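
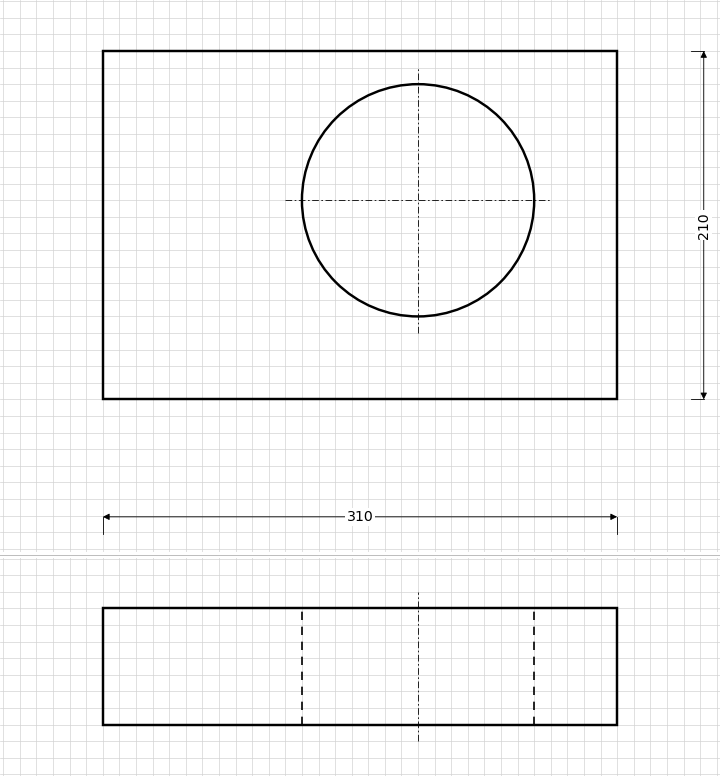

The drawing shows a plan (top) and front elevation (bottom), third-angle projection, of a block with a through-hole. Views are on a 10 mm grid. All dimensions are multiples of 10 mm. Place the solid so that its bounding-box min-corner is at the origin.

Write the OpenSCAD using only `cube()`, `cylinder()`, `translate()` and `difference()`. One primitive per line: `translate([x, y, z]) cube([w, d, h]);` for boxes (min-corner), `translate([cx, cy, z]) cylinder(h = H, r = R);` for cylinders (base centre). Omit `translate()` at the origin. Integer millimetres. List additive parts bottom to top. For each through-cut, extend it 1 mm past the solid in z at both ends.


difference() {
  cube([310, 210, 70]);
  translate([190, 120, -1]) cylinder(h = 72, r = 70);
}


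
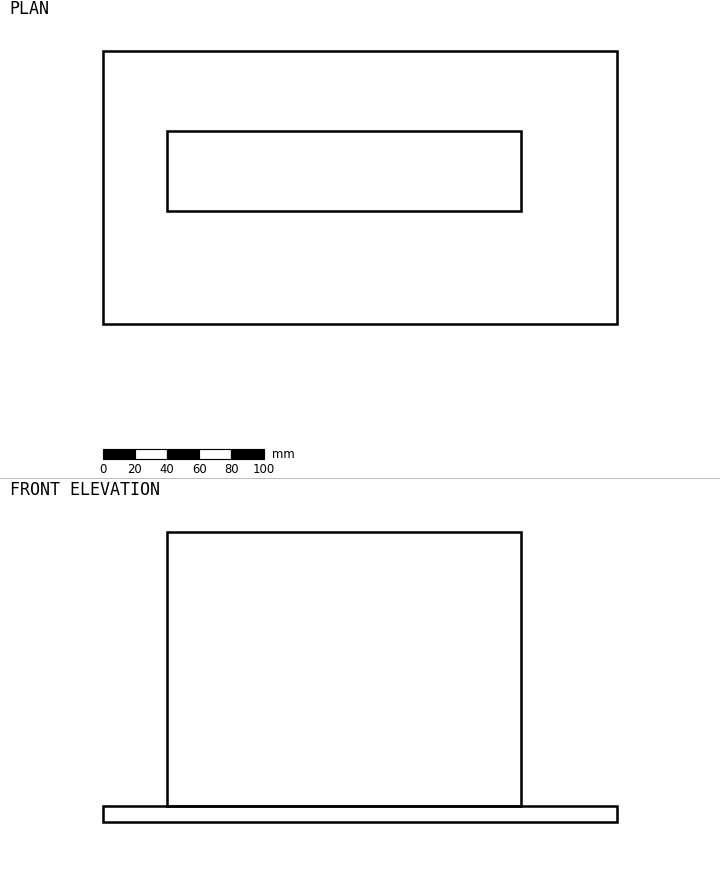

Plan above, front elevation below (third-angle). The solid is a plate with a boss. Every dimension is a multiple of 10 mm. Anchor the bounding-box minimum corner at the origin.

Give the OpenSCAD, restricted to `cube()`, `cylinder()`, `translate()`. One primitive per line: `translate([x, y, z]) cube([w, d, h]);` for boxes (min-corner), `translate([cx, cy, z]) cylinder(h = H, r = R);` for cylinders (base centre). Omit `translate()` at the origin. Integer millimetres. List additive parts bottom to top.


cube([320, 170, 10]);
translate([40, 70, 10]) cube([220, 50, 170]);


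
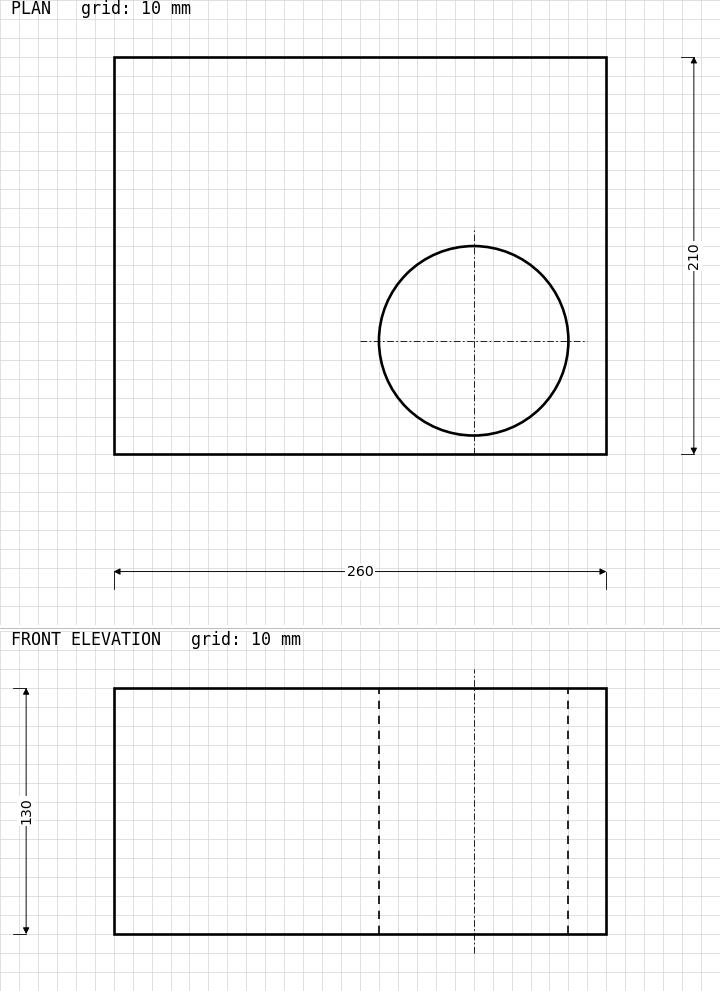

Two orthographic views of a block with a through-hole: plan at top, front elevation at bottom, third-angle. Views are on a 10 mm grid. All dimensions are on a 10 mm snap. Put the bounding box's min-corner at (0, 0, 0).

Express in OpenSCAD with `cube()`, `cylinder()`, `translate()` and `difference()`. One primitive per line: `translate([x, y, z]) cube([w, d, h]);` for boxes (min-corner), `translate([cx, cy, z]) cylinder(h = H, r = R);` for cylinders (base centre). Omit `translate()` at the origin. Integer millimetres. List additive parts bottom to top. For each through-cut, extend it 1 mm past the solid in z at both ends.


difference() {
  cube([260, 210, 130]);
  translate([190, 60, -1]) cylinder(h = 132, r = 50);
}


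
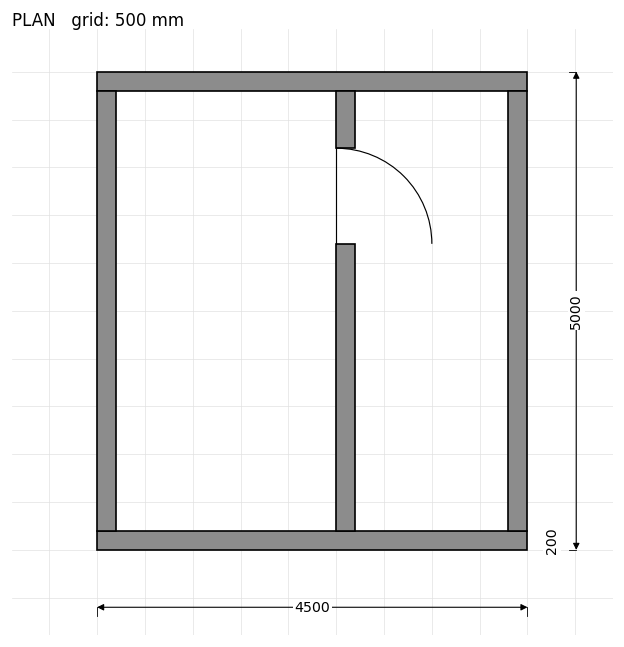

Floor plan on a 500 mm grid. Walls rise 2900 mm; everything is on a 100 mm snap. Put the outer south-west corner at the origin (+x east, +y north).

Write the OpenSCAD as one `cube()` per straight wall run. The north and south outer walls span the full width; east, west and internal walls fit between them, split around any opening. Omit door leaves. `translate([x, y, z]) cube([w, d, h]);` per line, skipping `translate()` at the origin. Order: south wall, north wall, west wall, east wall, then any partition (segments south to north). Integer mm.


cube([4500, 200, 2900]);
translate([0, 4800, 0]) cube([4500, 200, 2900]);
translate([0, 200, 0]) cube([200, 4600, 2900]);
translate([4300, 200, 0]) cube([200, 4600, 2900]);
translate([2500, 200, 0]) cube([200, 3000, 2900]);
translate([2500, 4200, 0]) cube([200, 600, 2900]);


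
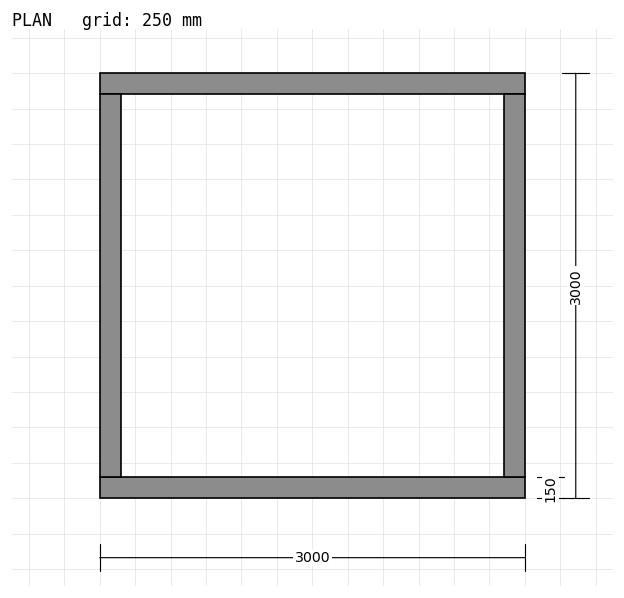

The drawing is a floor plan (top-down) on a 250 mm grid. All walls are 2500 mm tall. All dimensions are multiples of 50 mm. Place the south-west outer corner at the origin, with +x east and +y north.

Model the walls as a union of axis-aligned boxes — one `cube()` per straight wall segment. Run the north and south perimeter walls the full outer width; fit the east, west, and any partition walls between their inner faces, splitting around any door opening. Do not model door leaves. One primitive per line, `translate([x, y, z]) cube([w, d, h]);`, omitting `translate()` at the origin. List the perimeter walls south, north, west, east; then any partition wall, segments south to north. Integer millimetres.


cube([3000, 150, 2500]);
translate([0, 2850, 0]) cube([3000, 150, 2500]);
translate([0, 150, 0]) cube([150, 2700, 2500]);
translate([2850, 150, 0]) cube([150, 2700, 2500]);


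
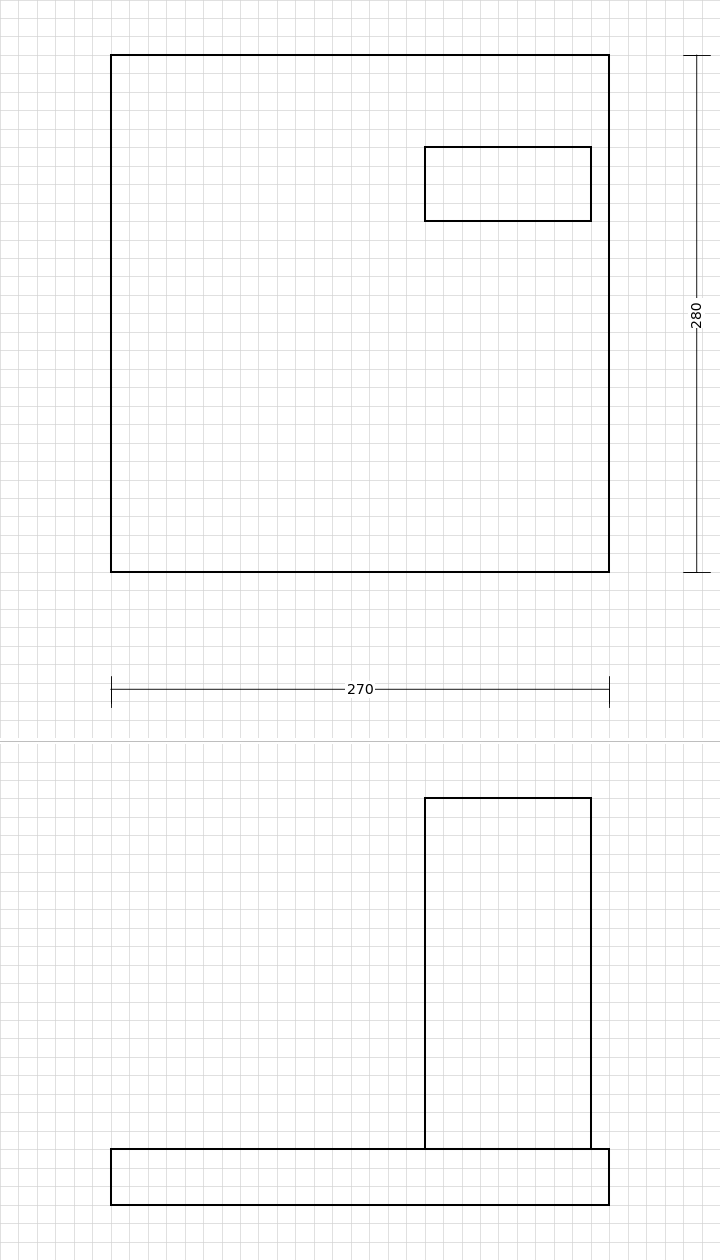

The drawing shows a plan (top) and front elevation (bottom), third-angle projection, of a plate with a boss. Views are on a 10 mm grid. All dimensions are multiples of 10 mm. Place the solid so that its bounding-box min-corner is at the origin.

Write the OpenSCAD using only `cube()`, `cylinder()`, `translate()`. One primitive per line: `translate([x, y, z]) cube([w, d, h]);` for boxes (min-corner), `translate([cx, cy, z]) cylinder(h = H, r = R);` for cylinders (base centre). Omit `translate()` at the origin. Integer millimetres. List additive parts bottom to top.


cube([270, 280, 30]);
translate([170, 190, 30]) cube([90, 40, 190]);


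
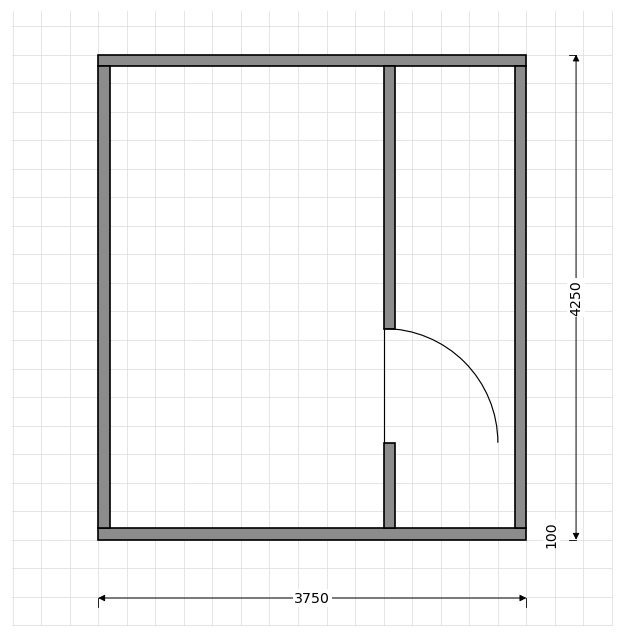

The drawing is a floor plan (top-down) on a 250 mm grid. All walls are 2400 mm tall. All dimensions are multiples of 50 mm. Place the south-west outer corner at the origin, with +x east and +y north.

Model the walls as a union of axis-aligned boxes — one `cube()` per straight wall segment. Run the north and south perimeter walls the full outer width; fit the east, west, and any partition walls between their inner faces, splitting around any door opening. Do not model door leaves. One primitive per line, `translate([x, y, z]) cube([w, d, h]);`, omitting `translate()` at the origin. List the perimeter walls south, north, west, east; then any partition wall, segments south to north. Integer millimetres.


cube([3750, 100, 2400]);
translate([0, 4150, 0]) cube([3750, 100, 2400]);
translate([0, 100, 0]) cube([100, 4050, 2400]);
translate([3650, 100, 0]) cube([100, 4050, 2400]);
translate([2500, 100, 0]) cube([100, 750, 2400]);
translate([2500, 1850, 0]) cube([100, 2300, 2400]);


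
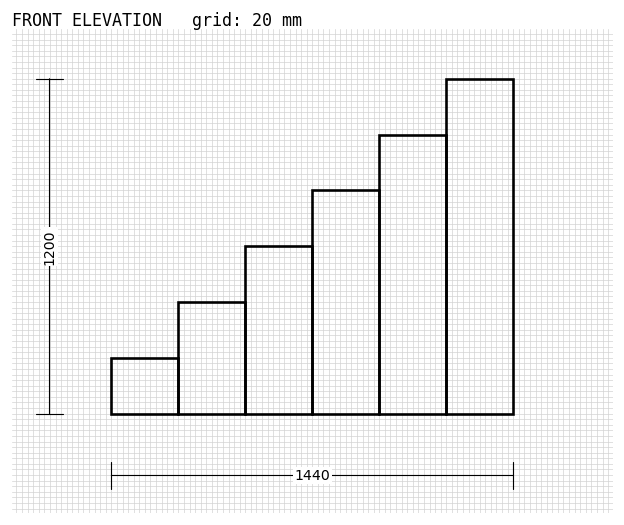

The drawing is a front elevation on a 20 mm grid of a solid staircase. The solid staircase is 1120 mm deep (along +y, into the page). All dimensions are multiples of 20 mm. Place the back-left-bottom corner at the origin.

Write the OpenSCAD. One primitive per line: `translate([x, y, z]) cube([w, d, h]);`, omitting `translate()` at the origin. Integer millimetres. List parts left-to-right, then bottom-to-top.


cube([240, 1120, 200]);
translate([240, 0, 0]) cube([240, 1120, 400]);
translate([480, 0, 0]) cube([240, 1120, 600]);
translate([720, 0, 0]) cube([240, 1120, 800]);
translate([960, 0, 0]) cube([240, 1120, 1000]);
translate([1200, 0, 0]) cube([240, 1120, 1200]);


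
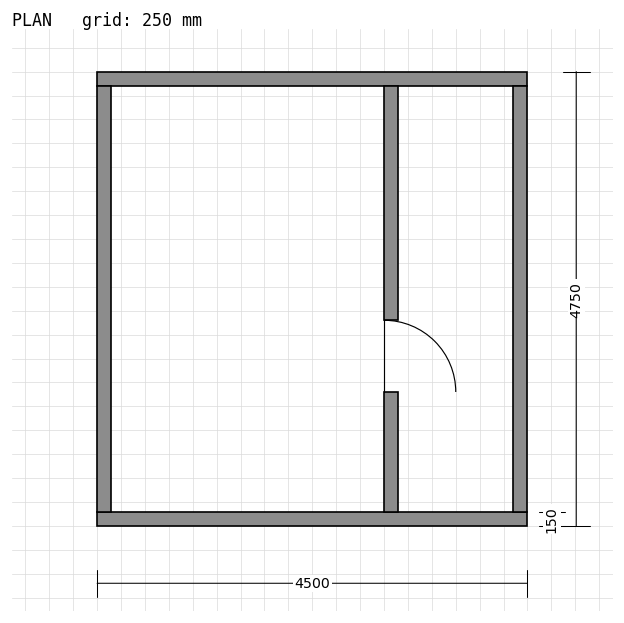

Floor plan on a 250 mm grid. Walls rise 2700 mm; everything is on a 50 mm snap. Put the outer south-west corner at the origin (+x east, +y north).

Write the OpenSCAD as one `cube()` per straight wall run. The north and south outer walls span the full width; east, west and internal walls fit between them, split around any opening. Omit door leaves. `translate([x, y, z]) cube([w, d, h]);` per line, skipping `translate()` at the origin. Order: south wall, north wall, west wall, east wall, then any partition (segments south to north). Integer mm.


cube([4500, 150, 2700]);
translate([0, 4600, 0]) cube([4500, 150, 2700]);
translate([0, 150, 0]) cube([150, 4450, 2700]);
translate([4350, 150, 0]) cube([150, 4450, 2700]);
translate([3000, 150, 0]) cube([150, 1250, 2700]);
translate([3000, 2150, 0]) cube([150, 2450, 2700]);


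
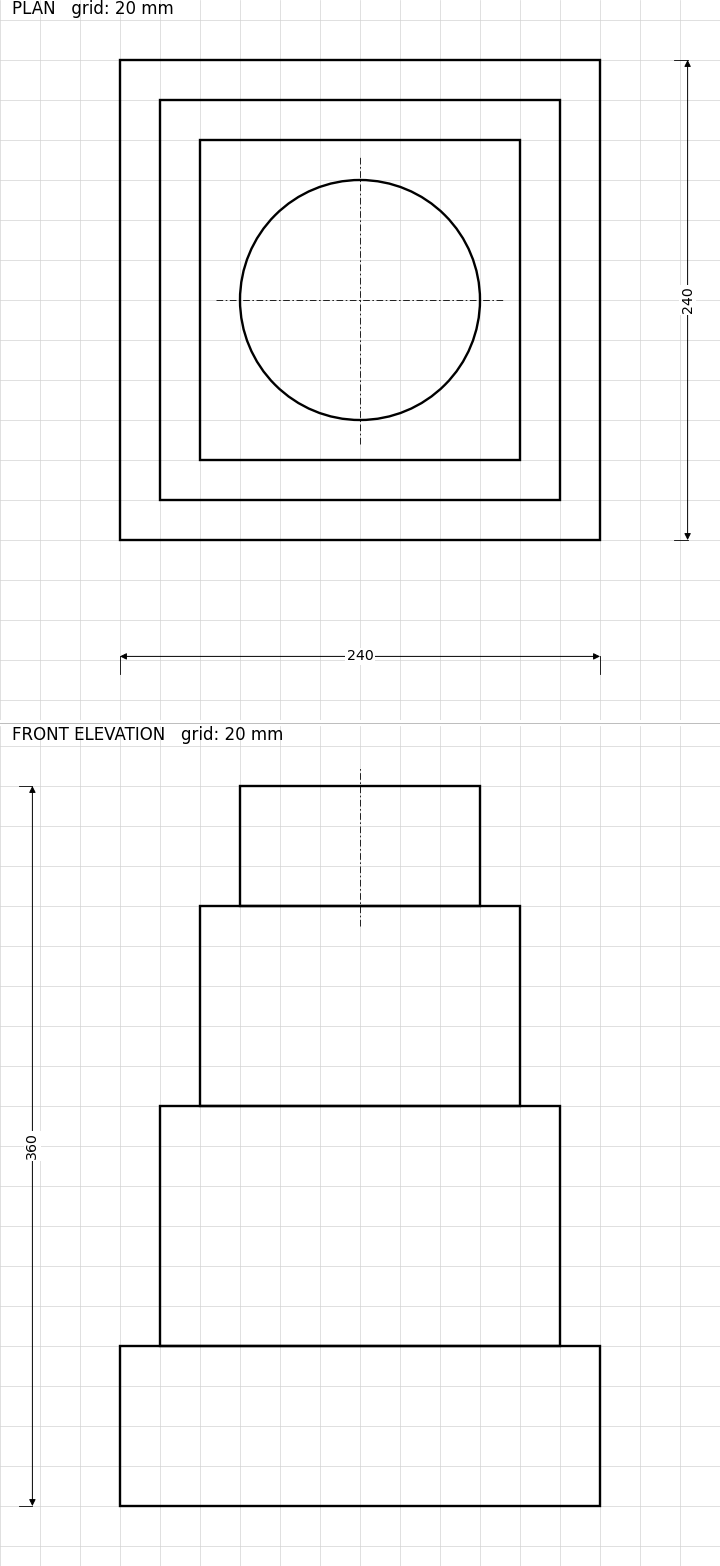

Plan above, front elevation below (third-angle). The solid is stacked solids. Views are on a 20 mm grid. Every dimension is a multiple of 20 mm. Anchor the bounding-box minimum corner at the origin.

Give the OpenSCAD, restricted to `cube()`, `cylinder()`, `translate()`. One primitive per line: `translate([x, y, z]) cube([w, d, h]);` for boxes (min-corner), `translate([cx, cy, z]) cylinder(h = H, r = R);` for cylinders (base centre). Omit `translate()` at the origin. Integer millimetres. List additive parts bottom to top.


cube([240, 240, 80]);
translate([20, 20, 80]) cube([200, 200, 120]);
translate([40, 40, 200]) cube([160, 160, 100]);
translate([120, 120, 300]) cylinder(h = 60, r = 60);


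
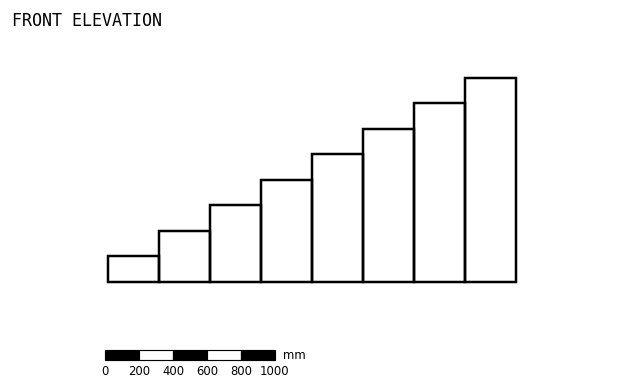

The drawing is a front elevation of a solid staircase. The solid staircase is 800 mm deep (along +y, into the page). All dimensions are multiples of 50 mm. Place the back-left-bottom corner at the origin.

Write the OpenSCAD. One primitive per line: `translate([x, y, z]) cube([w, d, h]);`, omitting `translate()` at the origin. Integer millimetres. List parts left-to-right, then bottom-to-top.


cube([300, 800, 150]);
translate([300, 0, 0]) cube([300, 800, 300]);
translate([600, 0, 0]) cube([300, 800, 450]);
translate([900, 0, 0]) cube([300, 800, 600]);
translate([1200, 0, 0]) cube([300, 800, 750]);
translate([1500, 0, 0]) cube([300, 800, 900]);
translate([1800, 0, 0]) cube([300, 800, 1050]);
translate([2100, 0, 0]) cube([300, 800, 1200]);


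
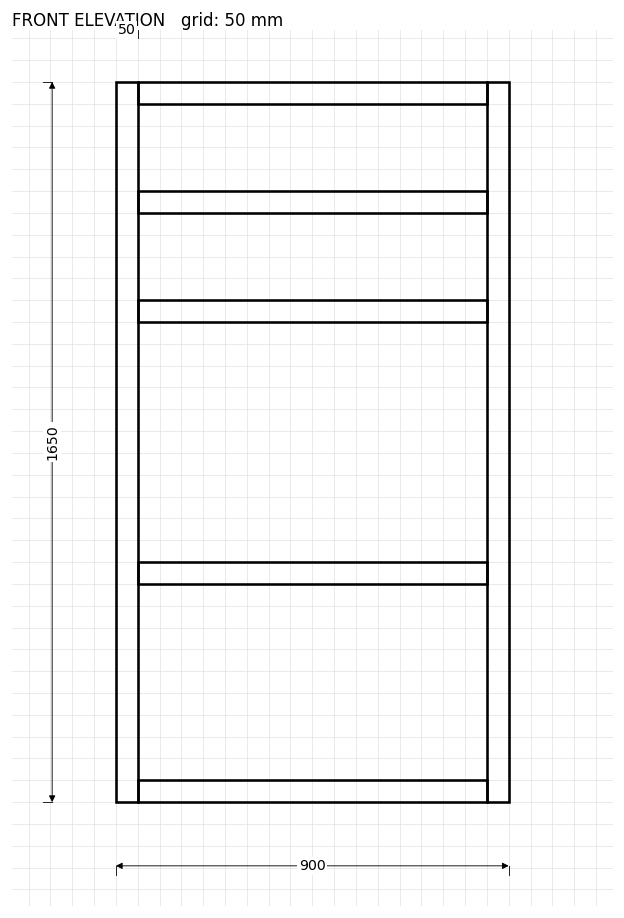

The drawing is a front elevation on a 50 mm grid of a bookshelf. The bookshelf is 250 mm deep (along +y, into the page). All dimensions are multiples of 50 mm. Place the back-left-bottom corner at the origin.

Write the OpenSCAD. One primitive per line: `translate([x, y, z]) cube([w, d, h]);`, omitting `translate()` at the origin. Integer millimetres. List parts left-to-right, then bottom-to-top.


cube([50, 250, 1650]);
translate([50, 0, 0]) cube([800, 250, 50]);
translate([50, 0, 500]) cube([800, 250, 50]);
translate([50, 0, 1100]) cube([800, 250, 50]);
translate([50, 0, 1350]) cube([800, 250, 50]);
translate([50, 0, 1600]) cube([800, 250, 50]);
translate([850, 0, 0]) cube([50, 250, 1650]);


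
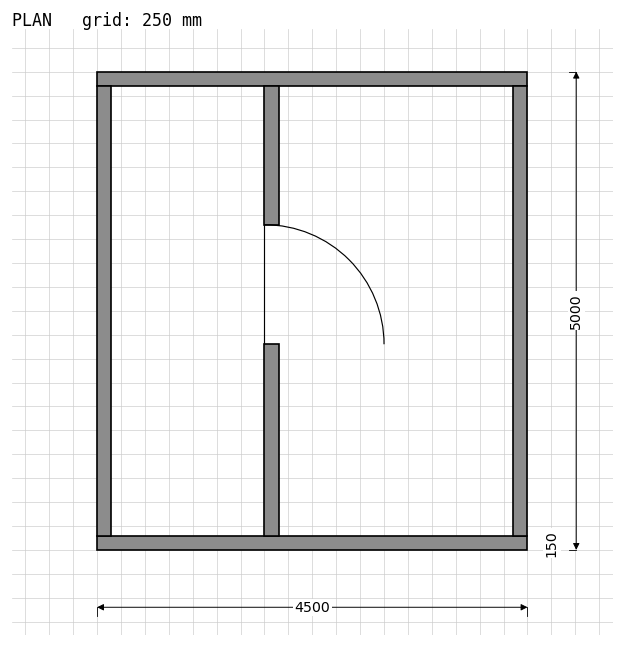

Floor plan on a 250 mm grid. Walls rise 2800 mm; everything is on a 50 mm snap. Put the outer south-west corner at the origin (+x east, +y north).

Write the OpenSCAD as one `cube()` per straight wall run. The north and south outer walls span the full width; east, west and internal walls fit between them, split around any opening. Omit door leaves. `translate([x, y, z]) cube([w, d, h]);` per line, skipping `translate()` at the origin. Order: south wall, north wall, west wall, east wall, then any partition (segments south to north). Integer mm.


cube([4500, 150, 2800]);
translate([0, 4850, 0]) cube([4500, 150, 2800]);
translate([0, 150, 0]) cube([150, 4700, 2800]);
translate([4350, 150, 0]) cube([150, 4700, 2800]);
translate([1750, 150, 0]) cube([150, 2000, 2800]);
translate([1750, 3400, 0]) cube([150, 1450, 2800]);


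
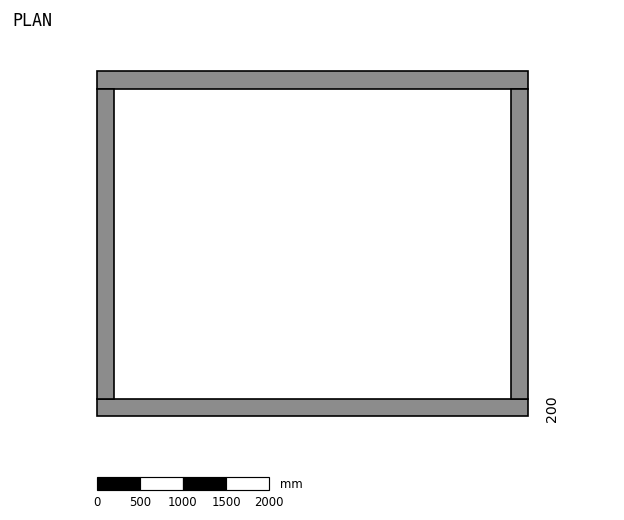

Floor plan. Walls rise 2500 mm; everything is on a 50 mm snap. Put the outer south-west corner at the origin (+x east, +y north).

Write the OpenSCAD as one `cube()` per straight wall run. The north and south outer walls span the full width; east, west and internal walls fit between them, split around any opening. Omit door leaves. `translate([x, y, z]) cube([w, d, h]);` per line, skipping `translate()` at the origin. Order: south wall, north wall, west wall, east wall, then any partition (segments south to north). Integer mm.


cube([5000, 200, 2500]);
translate([0, 3800, 0]) cube([5000, 200, 2500]);
translate([0, 200, 0]) cube([200, 3600, 2500]);
translate([4800, 200, 0]) cube([200, 3600, 2500]);


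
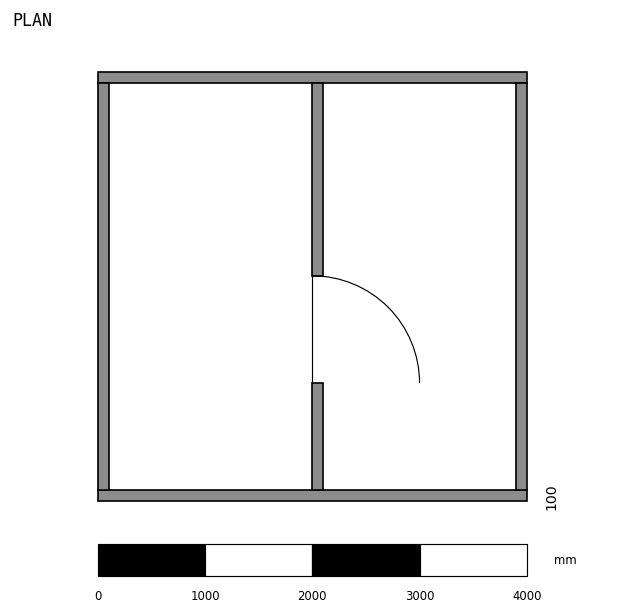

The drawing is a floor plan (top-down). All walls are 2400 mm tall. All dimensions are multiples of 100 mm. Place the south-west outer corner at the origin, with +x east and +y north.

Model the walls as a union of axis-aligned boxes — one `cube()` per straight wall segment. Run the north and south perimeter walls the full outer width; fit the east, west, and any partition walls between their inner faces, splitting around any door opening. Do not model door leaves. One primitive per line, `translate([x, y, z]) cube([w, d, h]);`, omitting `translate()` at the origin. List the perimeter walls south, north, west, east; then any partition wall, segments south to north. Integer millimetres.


cube([4000, 100, 2400]);
translate([0, 3900, 0]) cube([4000, 100, 2400]);
translate([0, 100, 0]) cube([100, 3800, 2400]);
translate([3900, 100, 0]) cube([100, 3800, 2400]);
translate([2000, 100, 0]) cube([100, 1000, 2400]);
translate([2000, 2100, 0]) cube([100, 1800, 2400]);


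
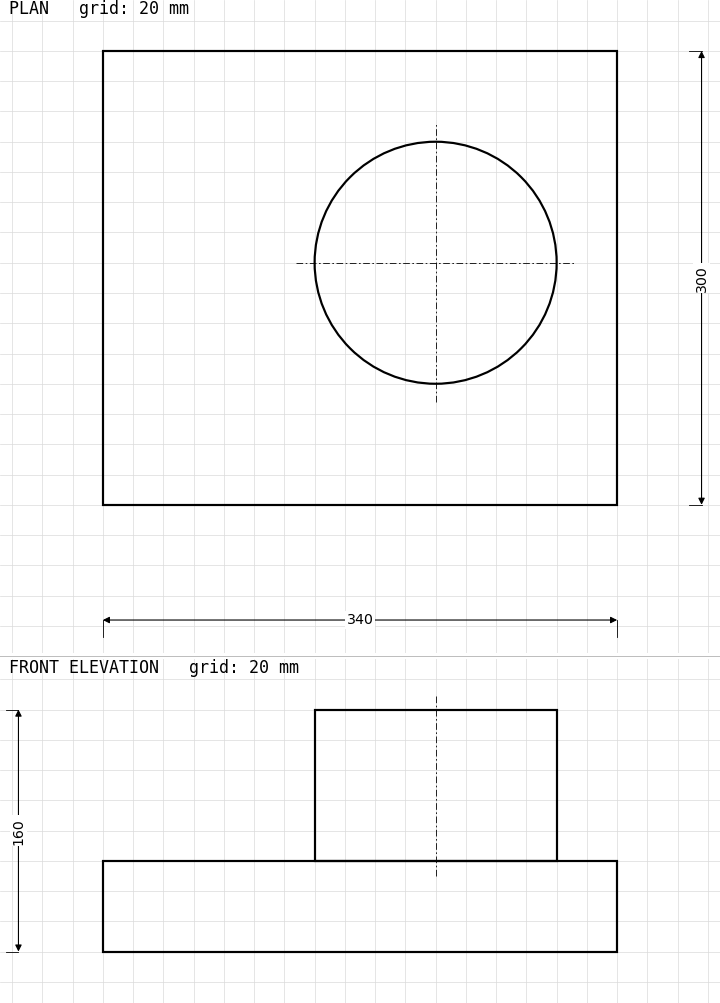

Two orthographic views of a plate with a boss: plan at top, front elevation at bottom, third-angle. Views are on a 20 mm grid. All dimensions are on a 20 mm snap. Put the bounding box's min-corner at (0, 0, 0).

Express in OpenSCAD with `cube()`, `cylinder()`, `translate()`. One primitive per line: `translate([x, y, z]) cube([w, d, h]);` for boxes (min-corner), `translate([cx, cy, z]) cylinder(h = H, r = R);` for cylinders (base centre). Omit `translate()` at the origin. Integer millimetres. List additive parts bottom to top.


cube([340, 300, 60]);
translate([220, 160, 60]) cylinder(h = 100, r = 80);


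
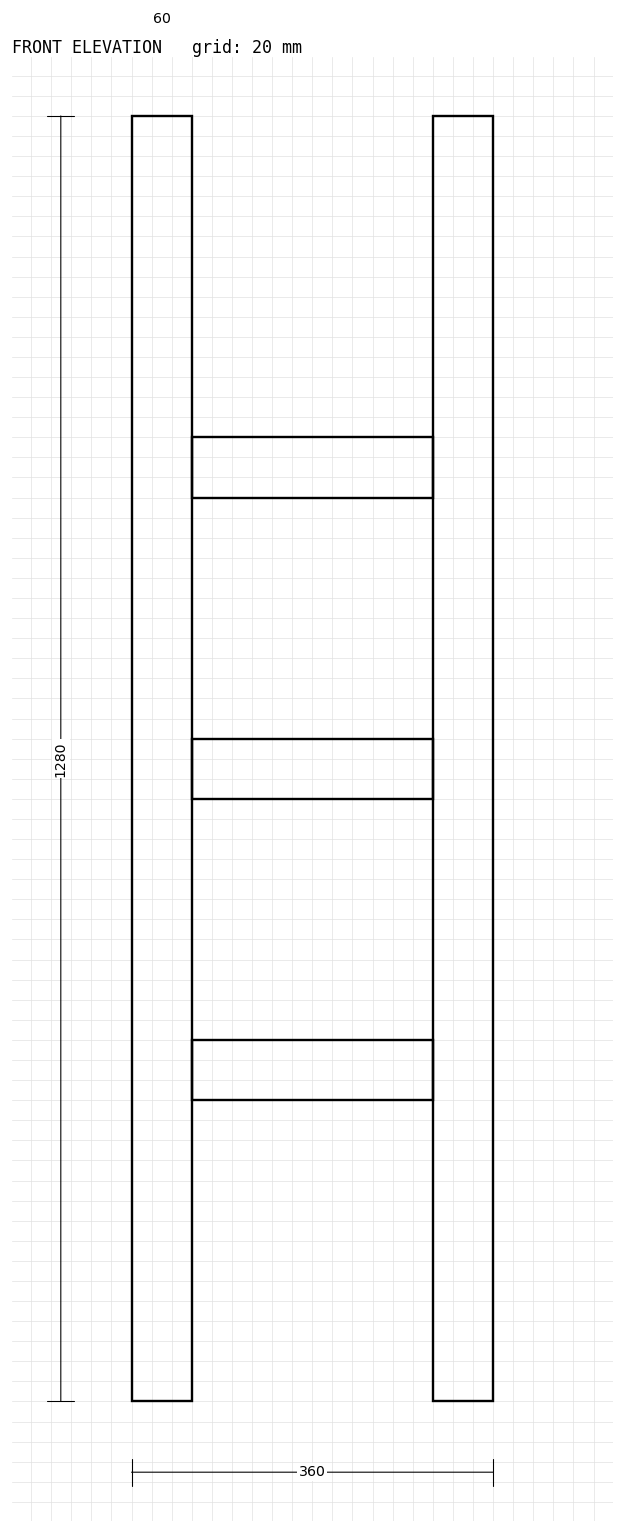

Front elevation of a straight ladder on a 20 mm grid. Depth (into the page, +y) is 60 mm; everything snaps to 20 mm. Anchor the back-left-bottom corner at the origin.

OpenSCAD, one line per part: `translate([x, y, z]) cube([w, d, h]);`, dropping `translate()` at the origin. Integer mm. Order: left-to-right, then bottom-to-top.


cube([60, 60, 1280]);
translate([60, 0, 300]) cube([240, 60, 60]);
translate([60, 0, 600]) cube([240, 60, 60]);
translate([60, 0, 900]) cube([240, 60, 60]);
translate([300, 0, 0]) cube([60, 60, 1280]);


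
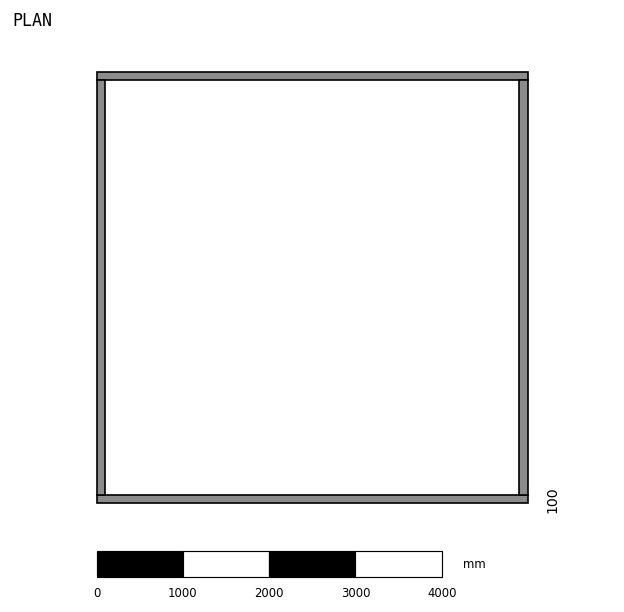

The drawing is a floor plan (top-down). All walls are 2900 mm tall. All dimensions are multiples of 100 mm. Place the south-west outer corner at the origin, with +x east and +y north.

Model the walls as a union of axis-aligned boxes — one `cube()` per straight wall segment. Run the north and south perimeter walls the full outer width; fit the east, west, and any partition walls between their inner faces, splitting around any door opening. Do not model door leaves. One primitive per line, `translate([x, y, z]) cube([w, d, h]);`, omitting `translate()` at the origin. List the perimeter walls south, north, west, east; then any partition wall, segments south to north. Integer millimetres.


cube([5000, 100, 2900]);
translate([0, 4900, 0]) cube([5000, 100, 2900]);
translate([0, 100, 0]) cube([100, 4800, 2900]);
translate([4900, 100, 0]) cube([100, 4800, 2900]);


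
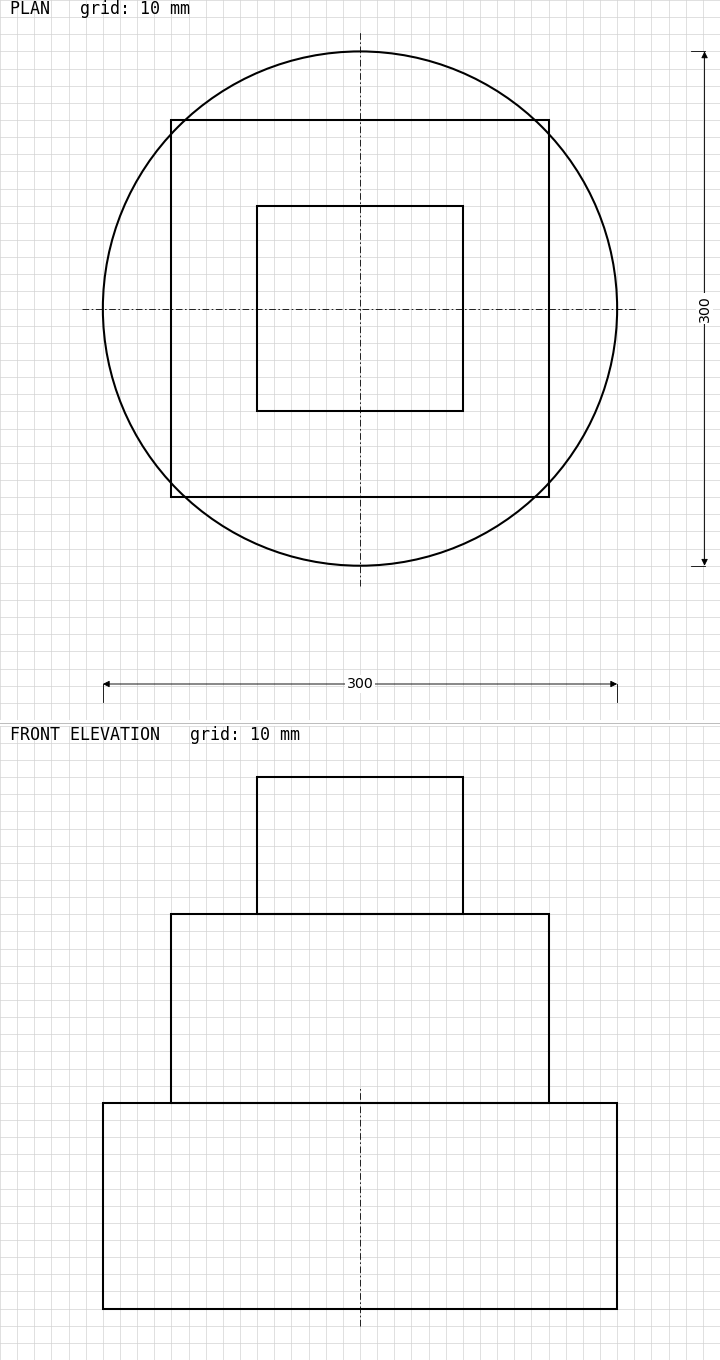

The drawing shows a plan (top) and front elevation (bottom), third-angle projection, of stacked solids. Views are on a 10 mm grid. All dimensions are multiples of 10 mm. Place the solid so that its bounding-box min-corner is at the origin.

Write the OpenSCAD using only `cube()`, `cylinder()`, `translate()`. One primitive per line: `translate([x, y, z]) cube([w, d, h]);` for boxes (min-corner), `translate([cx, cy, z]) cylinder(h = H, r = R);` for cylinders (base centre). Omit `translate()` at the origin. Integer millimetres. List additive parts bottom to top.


translate([150, 150, 0]) cylinder(h = 120, r = 150);
translate([40, 40, 120]) cube([220, 220, 110]);
translate([90, 90, 230]) cube([120, 120, 80]);


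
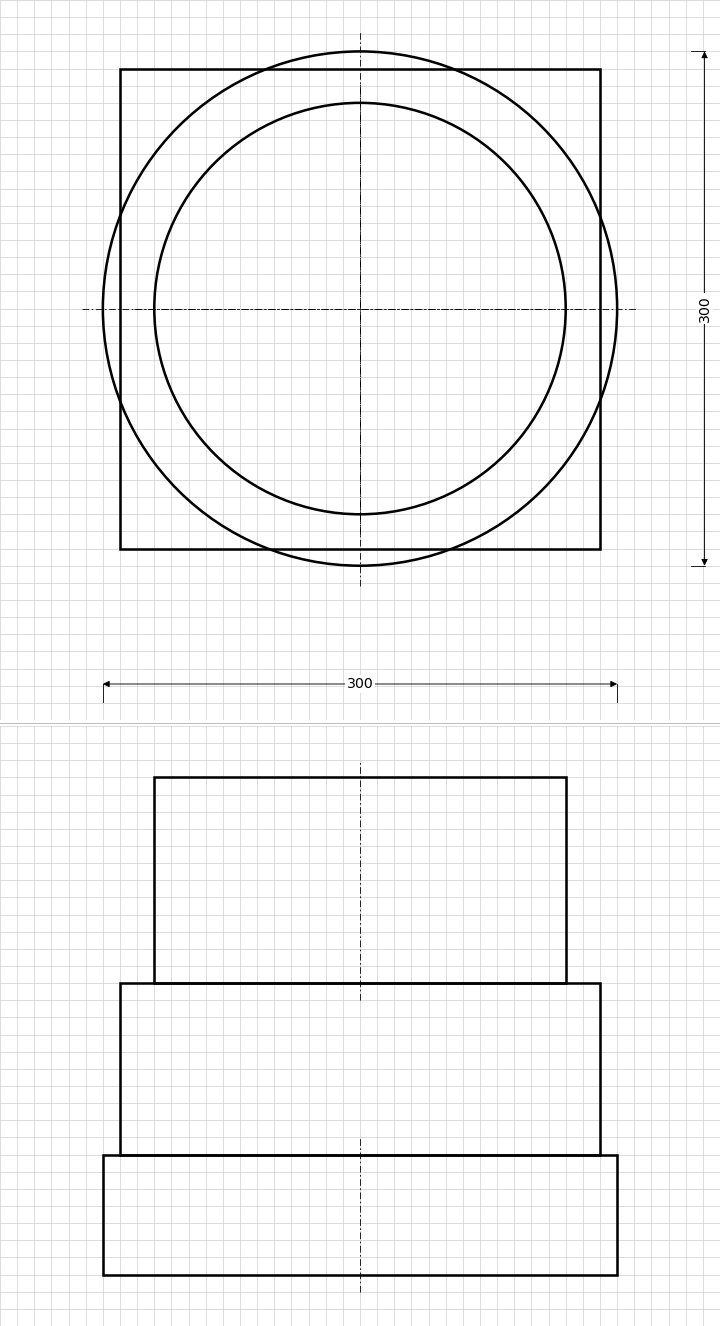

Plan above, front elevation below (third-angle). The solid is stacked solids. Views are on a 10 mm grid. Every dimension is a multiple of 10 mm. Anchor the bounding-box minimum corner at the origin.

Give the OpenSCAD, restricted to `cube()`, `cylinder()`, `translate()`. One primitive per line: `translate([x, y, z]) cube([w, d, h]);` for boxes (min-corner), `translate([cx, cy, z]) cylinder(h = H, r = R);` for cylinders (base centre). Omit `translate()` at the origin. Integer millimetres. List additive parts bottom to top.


translate([150, 150, 0]) cylinder(h = 70, r = 150);
translate([10, 10, 70]) cube([280, 280, 100]);
translate([150, 150, 170]) cylinder(h = 120, r = 120);


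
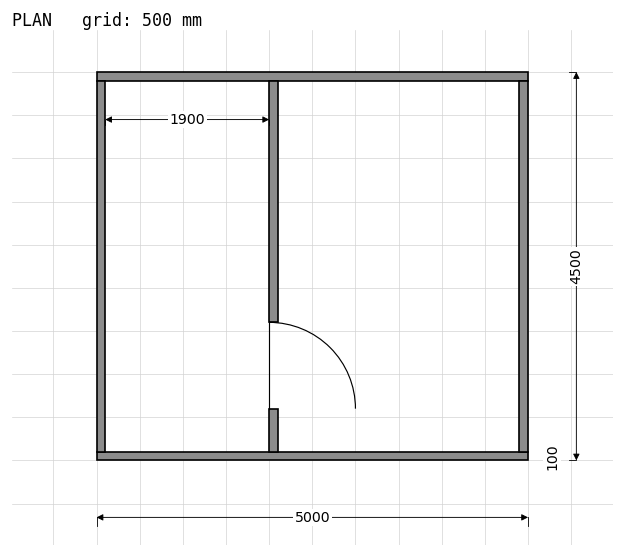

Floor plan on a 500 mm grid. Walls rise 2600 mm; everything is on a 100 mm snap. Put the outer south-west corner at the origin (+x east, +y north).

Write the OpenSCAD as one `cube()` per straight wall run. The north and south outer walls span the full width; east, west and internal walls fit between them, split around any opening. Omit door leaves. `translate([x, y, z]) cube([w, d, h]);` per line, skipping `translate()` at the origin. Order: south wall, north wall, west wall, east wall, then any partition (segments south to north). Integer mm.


cube([5000, 100, 2600]);
translate([0, 4400, 0]) cube([5000, 100, 2600]);
translate([0, 100, 0]) cube([100, 4300, 2600]);
translate([4900, 100, 0]) cube([100, 4300, 2600]);
translate([2000, 100, 0]) cube([100, 500, 2600]);
translate([2000, 1600, 0]) cube([100, 2800, 2600]);


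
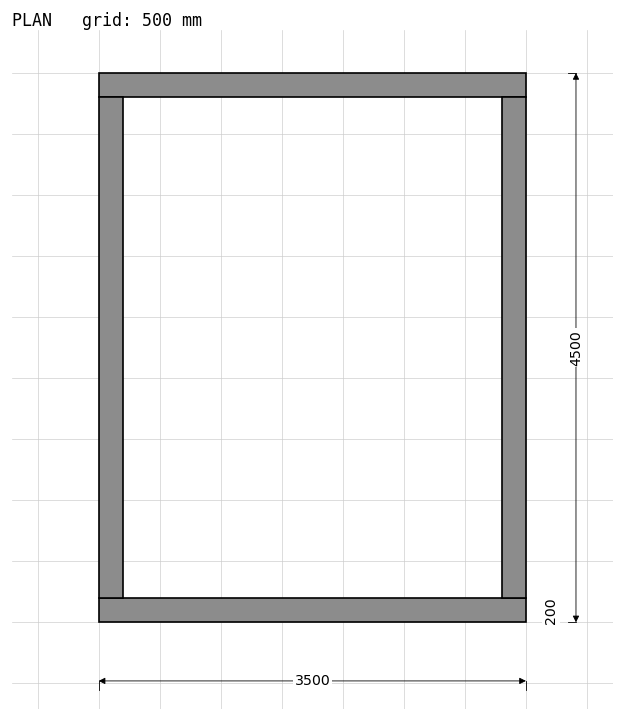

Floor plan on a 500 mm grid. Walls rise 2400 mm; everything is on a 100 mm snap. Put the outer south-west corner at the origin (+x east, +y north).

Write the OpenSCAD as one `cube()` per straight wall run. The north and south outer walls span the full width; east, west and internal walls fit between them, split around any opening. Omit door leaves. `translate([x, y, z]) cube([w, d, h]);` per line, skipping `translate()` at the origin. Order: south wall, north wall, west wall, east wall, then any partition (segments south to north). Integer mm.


cube([3500, 200, 2400]);
translate([0, 4300, 0]) cube([3500, 200, 2400]);
translate([0, 200, 0]) cube([200, 4100, 2400]);
translate([3300, 200, 0]) cube([200, 4100, 2400]);


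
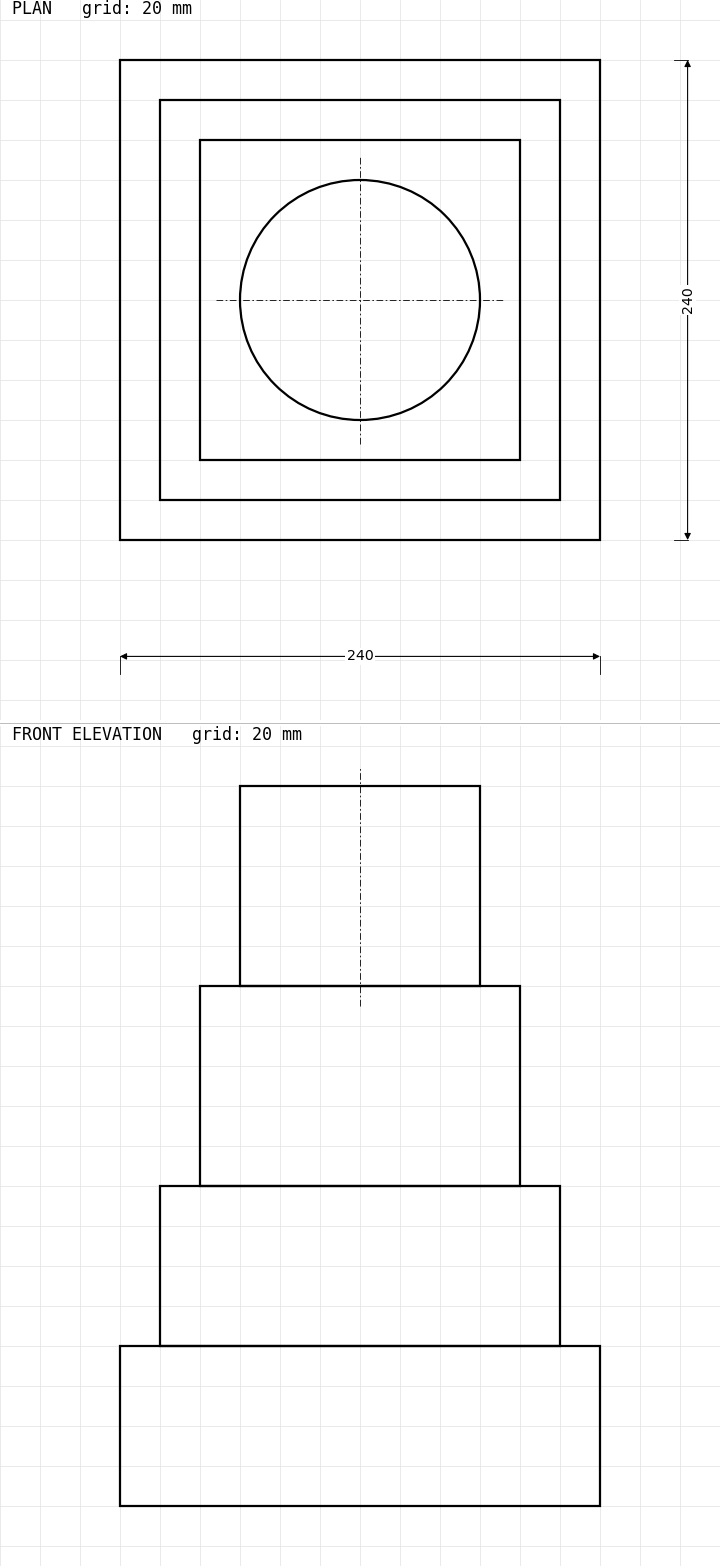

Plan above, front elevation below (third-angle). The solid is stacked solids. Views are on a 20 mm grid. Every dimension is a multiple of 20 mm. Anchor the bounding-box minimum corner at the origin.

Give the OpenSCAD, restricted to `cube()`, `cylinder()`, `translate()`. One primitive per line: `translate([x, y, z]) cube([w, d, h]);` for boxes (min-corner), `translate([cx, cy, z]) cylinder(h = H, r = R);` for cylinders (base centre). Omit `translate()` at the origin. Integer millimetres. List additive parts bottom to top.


cube([240, 240, 80]);
translate([20, 20, 80]) cube([200, 200, 80]);
translate([40, 40, 160]) cube([160, 160, 100]);
translate([120, 120, 260]) cylinder(h = 100, r = 60);


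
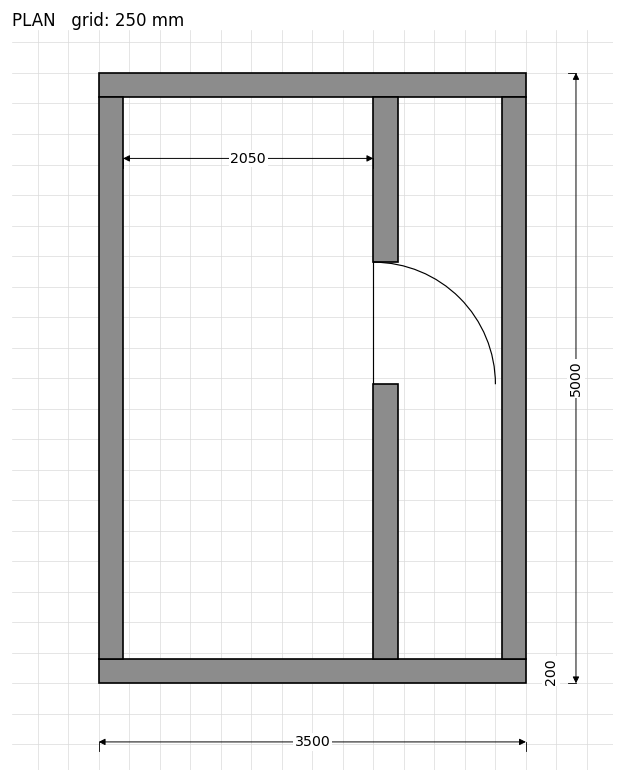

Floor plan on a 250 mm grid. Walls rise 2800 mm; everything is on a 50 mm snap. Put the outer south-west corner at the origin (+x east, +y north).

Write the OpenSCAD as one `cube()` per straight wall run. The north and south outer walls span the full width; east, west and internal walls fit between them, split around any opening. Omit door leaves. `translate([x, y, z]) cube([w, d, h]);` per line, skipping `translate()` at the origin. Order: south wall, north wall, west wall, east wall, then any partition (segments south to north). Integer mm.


cube([3500, 200, 2800]);
translate([0, 4800, 0]) cube([3500, 200, 2800]);
translate([0, 200, 0]) cube([200, 4600, 2800]);
translate([3300, 200, 0]) cube([200, 4600, 2800]);
translate([2250, 200, 0]) cube([200, 2250, 2800]);
translate([2250, 3450, 0]) cube([200, 1350, 2800]);


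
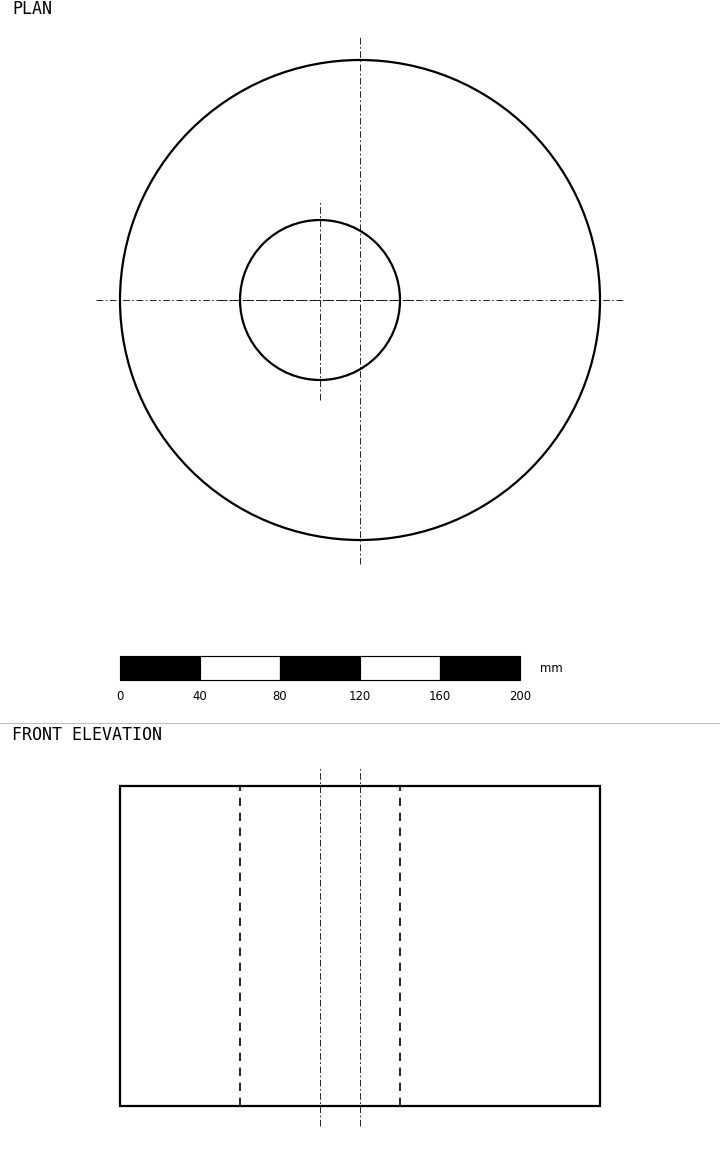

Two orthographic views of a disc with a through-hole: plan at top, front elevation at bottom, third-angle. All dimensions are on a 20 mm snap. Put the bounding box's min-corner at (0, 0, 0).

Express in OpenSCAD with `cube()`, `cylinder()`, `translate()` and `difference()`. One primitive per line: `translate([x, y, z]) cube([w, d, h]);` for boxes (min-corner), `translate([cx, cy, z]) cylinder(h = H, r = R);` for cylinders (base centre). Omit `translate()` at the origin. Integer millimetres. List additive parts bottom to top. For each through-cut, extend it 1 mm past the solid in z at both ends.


difference() {
  translate([120, 120, 0]) cylinder(h = 160, r = 120);
  translate([100, 120, -1]) cylinder(h = 162, r = 40);
}


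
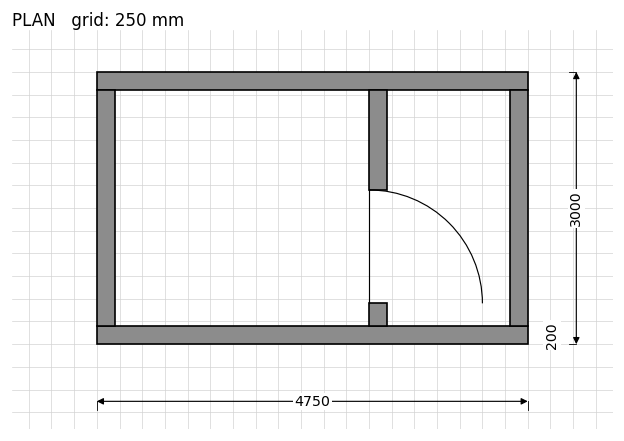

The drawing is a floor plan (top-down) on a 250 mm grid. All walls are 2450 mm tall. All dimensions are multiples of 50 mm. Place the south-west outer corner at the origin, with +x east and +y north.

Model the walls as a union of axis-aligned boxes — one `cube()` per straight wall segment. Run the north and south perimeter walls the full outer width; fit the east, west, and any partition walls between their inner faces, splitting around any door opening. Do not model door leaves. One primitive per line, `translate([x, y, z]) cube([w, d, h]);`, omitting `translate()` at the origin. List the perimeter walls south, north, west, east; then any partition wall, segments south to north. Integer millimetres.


cube([4750, 200, 2450]);
translate([0, 2800, 0]) cube([4750, 200, 2450]);
translate([0, 200, 0]) cube([200, 2600, 2450]);
translate([4550, 200, 0]) cube([200, 2600, 2450]);
translate([3000, 200, 0]) cube([200, 250, 2450]);
translate([3000, 1700, 0]) cube([200, 1100, 2450]);


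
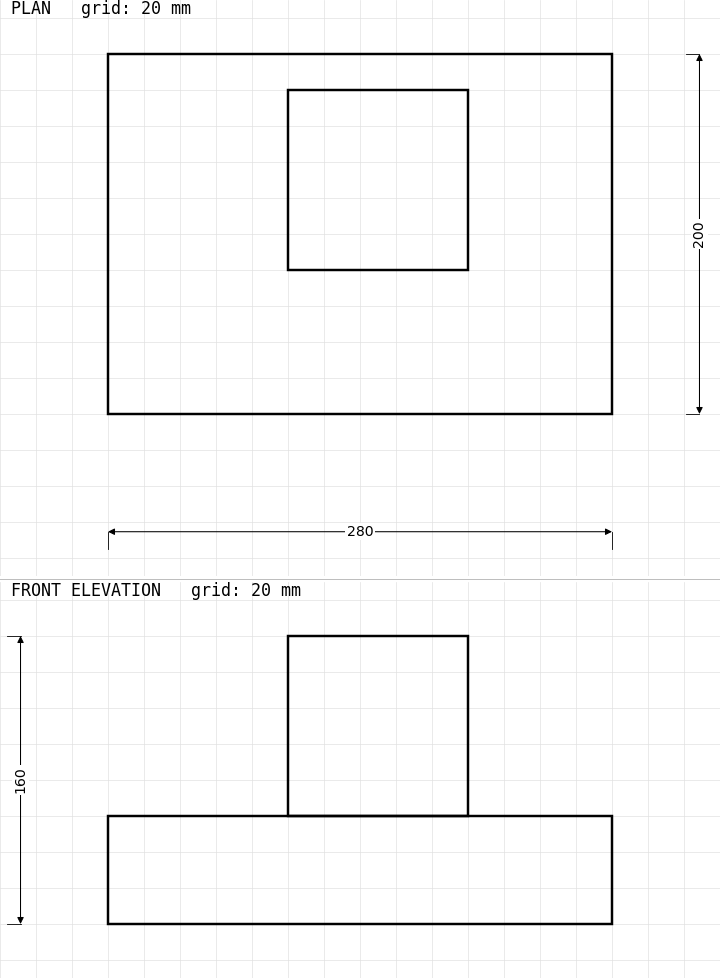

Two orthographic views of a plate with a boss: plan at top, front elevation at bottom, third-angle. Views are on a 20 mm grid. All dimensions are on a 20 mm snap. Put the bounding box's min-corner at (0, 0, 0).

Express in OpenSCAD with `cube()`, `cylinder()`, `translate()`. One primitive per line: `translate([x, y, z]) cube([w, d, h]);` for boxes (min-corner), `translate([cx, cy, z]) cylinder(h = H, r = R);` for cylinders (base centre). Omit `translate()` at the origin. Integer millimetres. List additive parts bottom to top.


cube([280, 200, 60]);
translate([100, 80, 60]) cube([100, 100, 100]);


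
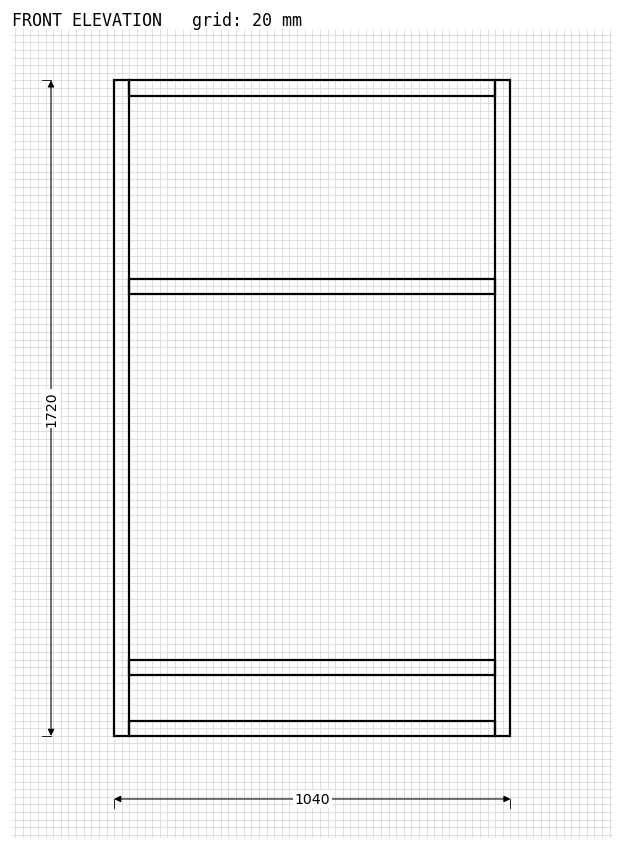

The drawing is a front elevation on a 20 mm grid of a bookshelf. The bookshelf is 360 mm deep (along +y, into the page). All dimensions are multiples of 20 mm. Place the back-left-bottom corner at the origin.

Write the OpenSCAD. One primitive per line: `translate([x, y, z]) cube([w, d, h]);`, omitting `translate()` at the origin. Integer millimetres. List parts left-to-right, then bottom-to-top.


cube([40, 360, 1720]);
translate([40, 0, 0]) cube([960, 360, 40]);
translate([40, 0, 160]) cube([960, 360, 40]);
translate([40, 0, 1160]) cube([960, 360, 40]);
translate([40, 0, 1680]) cube([960, 360, 40]);
translate([1000, 0, 0]) cube([40, 360, 1720]);


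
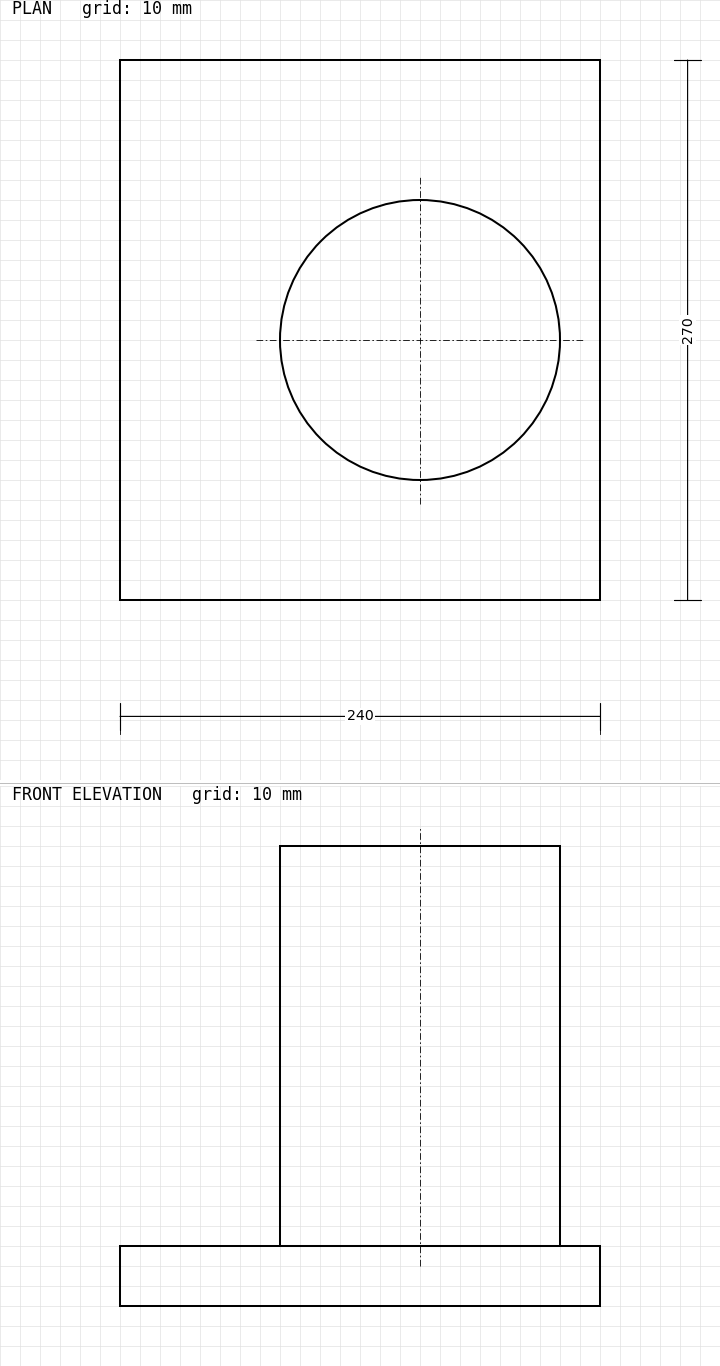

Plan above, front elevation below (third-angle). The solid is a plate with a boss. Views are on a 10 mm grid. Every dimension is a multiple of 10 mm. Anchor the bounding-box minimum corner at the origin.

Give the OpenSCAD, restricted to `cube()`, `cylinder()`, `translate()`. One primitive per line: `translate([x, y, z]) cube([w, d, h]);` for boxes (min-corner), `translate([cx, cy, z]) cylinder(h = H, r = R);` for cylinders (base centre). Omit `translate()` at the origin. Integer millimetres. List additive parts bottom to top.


cube([240, 270, 30]);
translate([150, 130, 30]) cylinder(h = 200, r = 70);


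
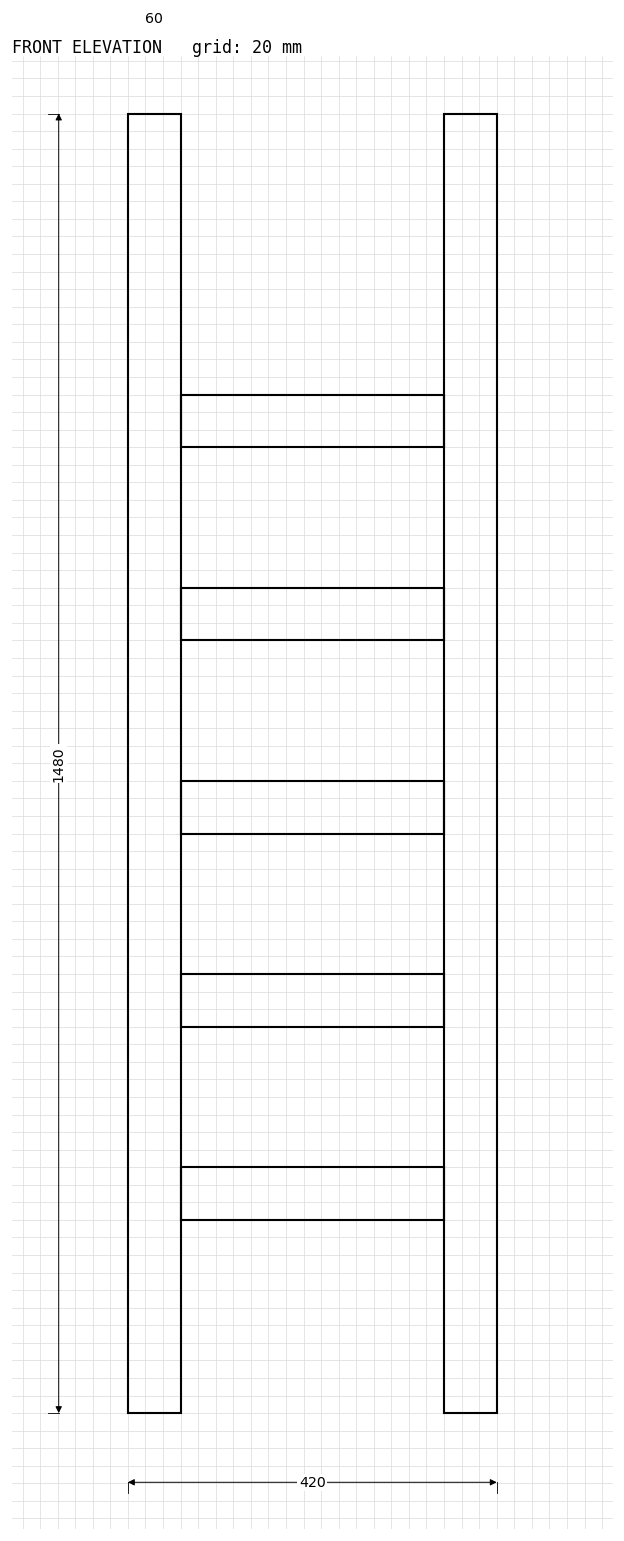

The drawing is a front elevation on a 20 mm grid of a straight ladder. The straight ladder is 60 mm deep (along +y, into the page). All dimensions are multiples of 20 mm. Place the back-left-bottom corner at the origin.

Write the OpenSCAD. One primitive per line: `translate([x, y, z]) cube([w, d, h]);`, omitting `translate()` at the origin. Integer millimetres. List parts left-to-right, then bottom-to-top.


cube([60, 60, 1480]);
translate([60, 0, 220]) cube([300, 60, 60]);
translate([60, 0, 440]) cube([300, 60, 60]);
translate([60, 0, 660]) cube([300, 60, 60]);
translate([60, 0, 880]) cube([300, 60, 60]);
translate([60, 0, 1100]) cube([300, 60, 60]);
translate([360, 0, 0]) cube([60, 60, 1480]);


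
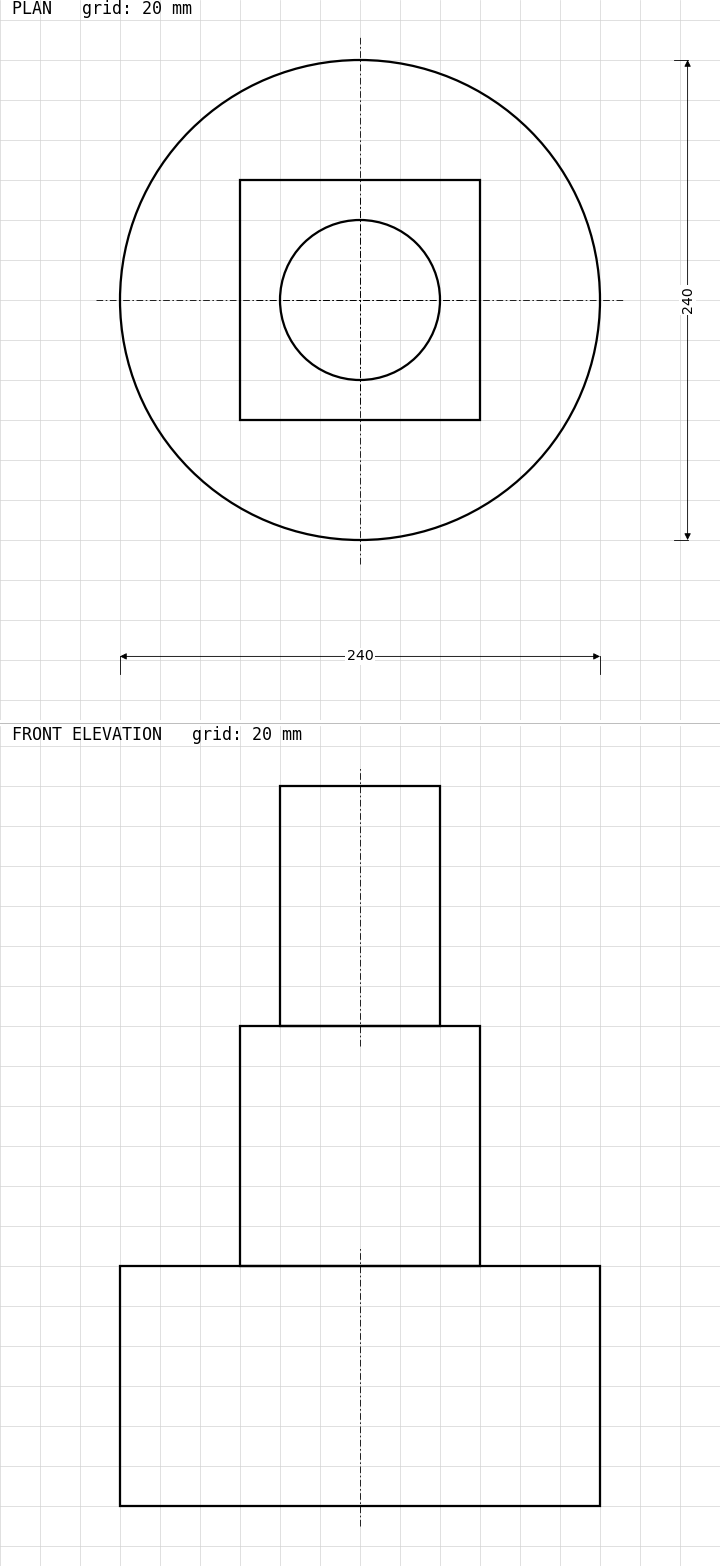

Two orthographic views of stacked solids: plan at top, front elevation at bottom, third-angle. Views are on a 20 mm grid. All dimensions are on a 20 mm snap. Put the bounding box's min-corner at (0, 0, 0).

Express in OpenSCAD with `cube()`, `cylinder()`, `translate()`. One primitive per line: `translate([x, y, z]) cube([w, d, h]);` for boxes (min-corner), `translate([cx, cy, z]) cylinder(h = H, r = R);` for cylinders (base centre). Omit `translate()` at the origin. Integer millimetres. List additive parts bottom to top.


translate([120, 120, 0]) cylinder(h = 120, r = 120);
translate([60, 60, 120]) cube([120, 120, 120]);
translate([120, 120, 240]) cylinder(h = 120, r = 40);


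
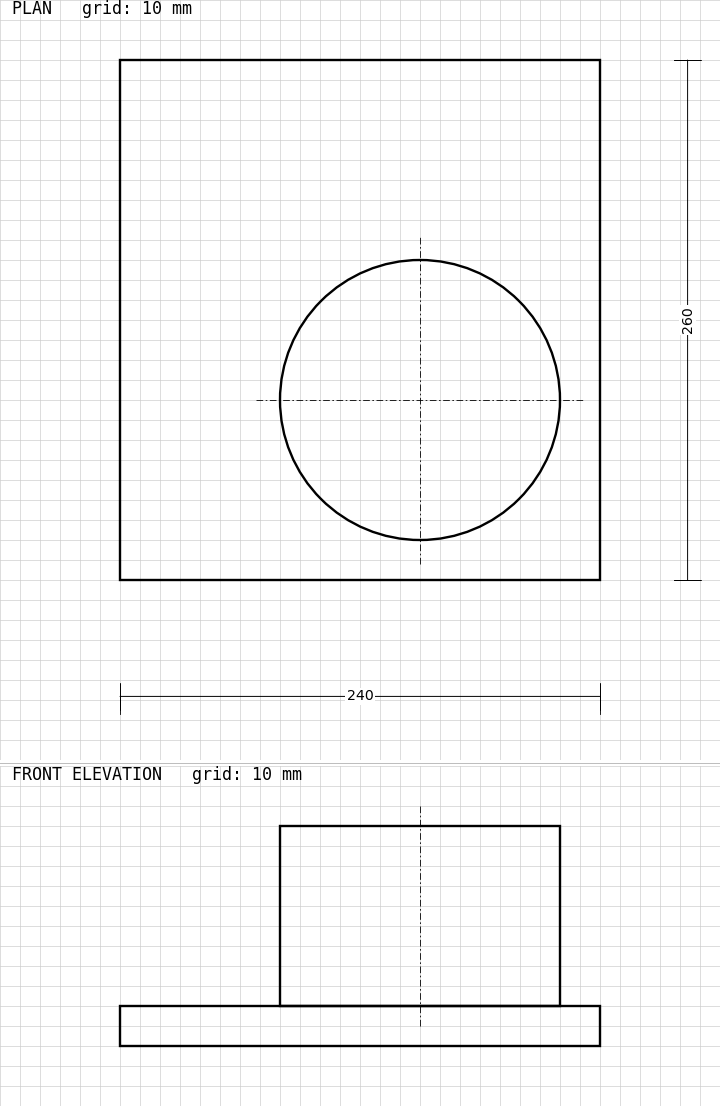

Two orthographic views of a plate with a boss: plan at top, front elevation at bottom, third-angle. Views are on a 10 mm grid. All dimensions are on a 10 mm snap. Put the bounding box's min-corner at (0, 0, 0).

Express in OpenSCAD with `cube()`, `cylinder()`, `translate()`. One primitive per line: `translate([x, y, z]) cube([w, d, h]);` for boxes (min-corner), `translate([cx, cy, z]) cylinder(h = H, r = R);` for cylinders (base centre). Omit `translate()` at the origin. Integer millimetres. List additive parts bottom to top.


cube([240, 260, 20]);
translate([150, 90, 20]) cylinder(h = 90, r = 70);


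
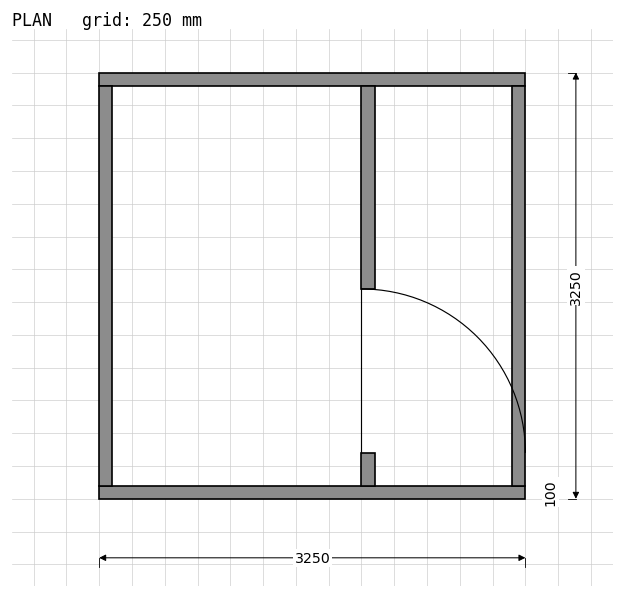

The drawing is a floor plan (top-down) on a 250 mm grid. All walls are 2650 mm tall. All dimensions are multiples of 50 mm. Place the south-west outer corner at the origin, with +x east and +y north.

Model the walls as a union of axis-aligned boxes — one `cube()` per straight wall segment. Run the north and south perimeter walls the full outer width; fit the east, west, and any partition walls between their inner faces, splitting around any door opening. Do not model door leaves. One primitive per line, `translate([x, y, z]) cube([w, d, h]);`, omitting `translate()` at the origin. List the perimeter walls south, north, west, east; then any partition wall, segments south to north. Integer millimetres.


cube([3250, 100, 2650]);
translate([0, 3150, 0]) cube([3250, 100, 2650]);
translate([0, 100, 0]) cube([100, 3050, 2650]);
translate([3150, 100, 0]) cube([100, 3050, 2650]);
translate([2000, 100, 0]) cube([100, 250, 2650]);
translate([2000, 1600, 0]) cube([100, 1550, 2650]);


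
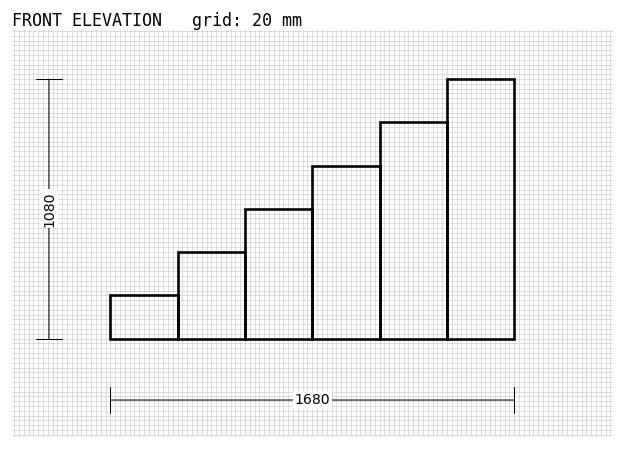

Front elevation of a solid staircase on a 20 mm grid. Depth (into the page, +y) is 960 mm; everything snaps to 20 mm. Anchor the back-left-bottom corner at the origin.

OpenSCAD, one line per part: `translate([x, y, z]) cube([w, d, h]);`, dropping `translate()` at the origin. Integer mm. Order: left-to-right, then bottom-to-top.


cube([280, 960, 180]);
translate([280, 0, 0]) cube([280, 960, 360]);
translate([560, 0, 0]) cube([280, 960, 540]);
translate([840, 0, 0]) cube([280, 960, 720]);
translate([1120, 0, 0]) cube([280, 960, 900]);
translate([1400, 0, 0]) cube([280, 960, 1080]);


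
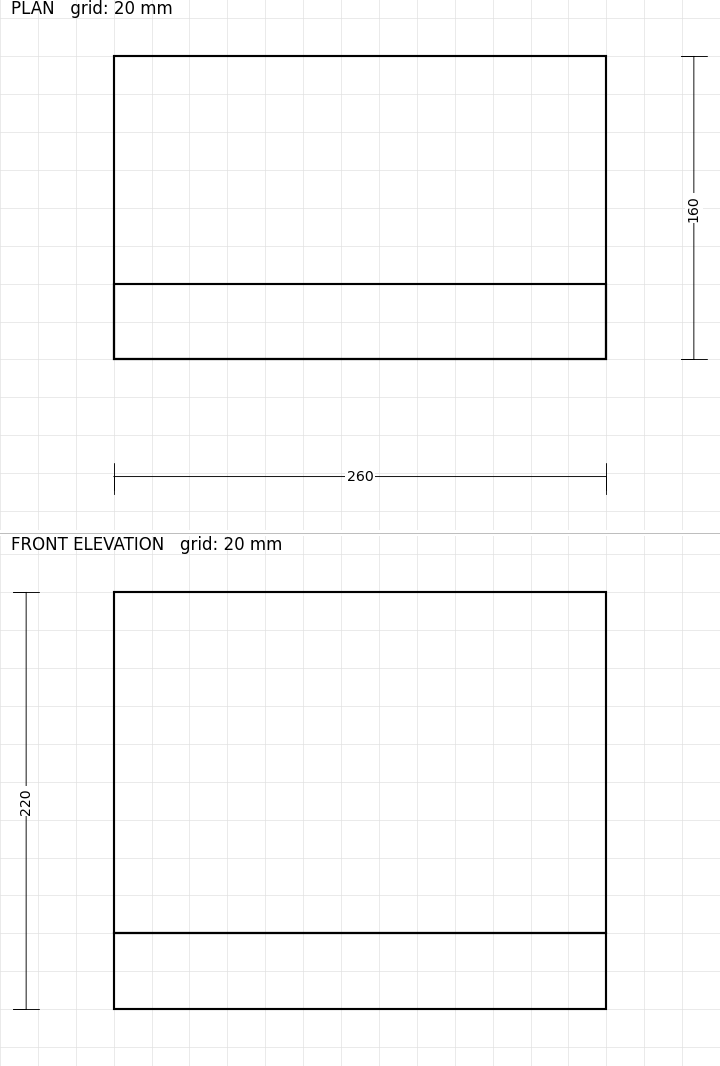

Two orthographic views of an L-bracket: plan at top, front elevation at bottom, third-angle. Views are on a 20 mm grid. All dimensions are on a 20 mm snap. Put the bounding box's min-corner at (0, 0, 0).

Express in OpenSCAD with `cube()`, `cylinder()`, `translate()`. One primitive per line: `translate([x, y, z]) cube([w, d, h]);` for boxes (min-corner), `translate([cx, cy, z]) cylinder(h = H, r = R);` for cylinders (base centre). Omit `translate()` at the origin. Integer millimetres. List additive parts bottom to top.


cube([260, 160, 40]);
translate([0, 0, 40]) cube([260, 40, 180]);
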